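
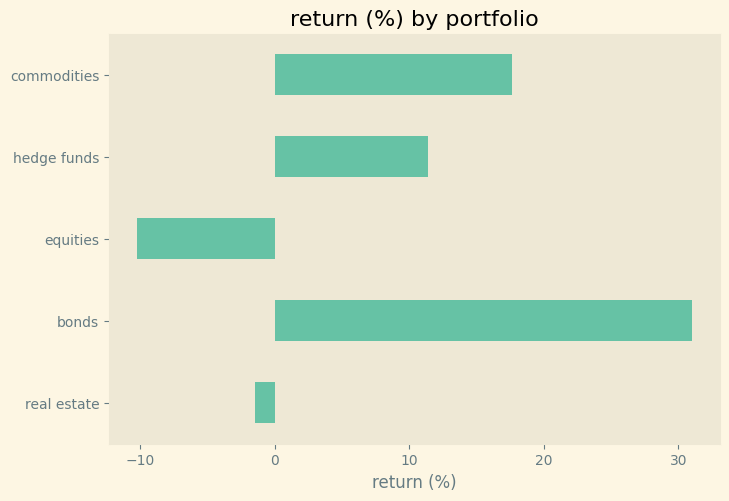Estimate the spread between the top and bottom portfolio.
≈ 40

Max bonds ≈ 30, min equities ≈ -10; range ≈ 40.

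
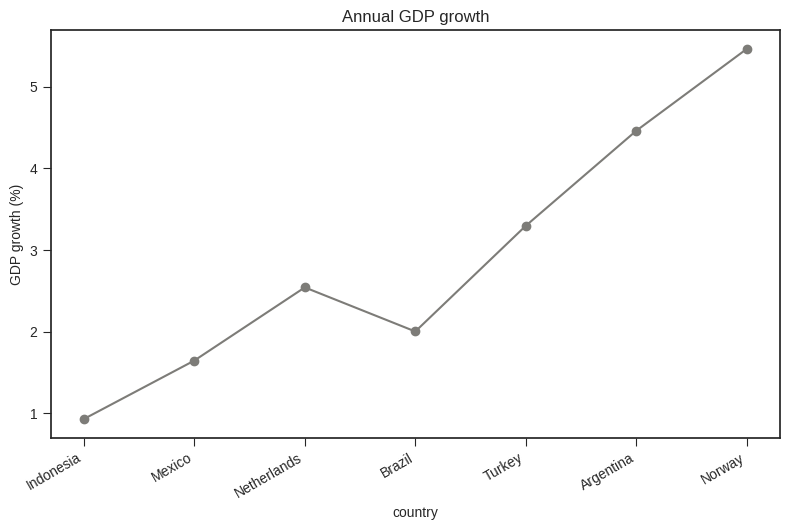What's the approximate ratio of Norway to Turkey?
≈ 1.57×

Norway ≈ 5.5, Turkey ≈ 3.5; 5.5/3.5 ≈ 1.57.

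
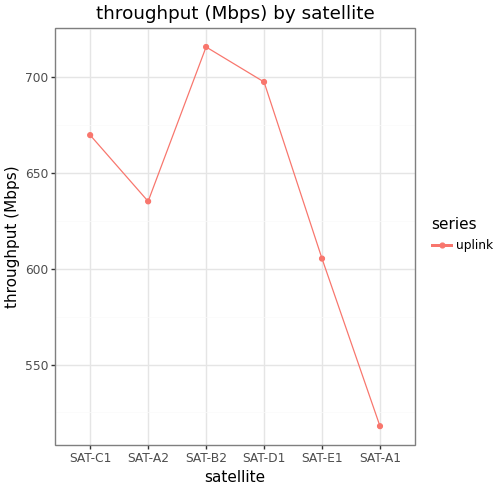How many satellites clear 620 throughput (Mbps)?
4

Above 620: SAT-C1, SAT-A2, SAT-B2, SAT-D1.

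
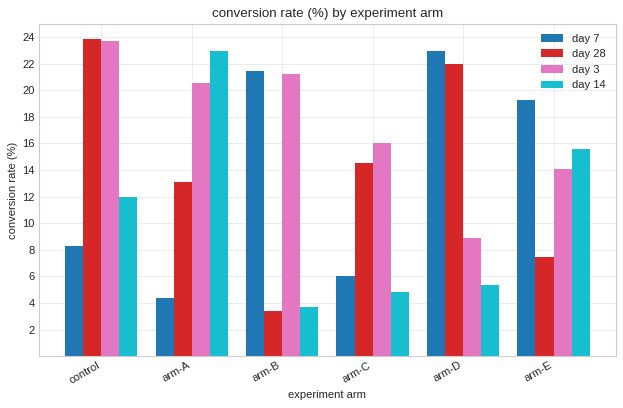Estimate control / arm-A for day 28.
≈ 1.71×

control ≈ 24, arm-A ≈ 14; 24/14 ≈ 1.71.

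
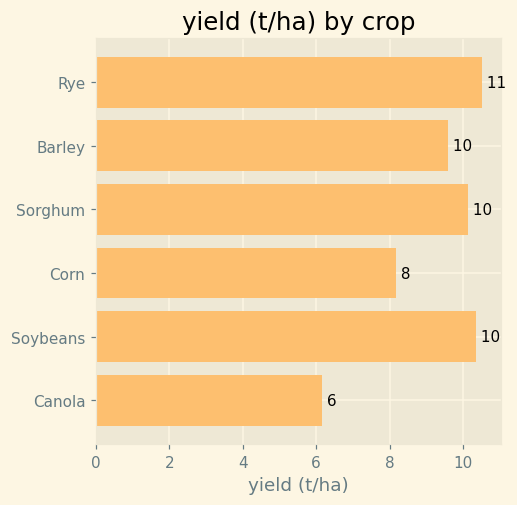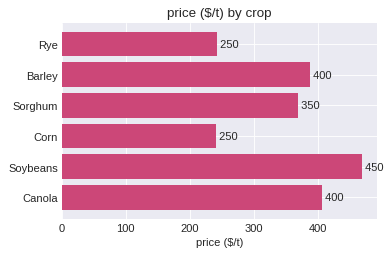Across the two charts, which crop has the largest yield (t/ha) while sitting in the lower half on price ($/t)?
Rye

Chart 2 median price ($/t) ≈ 400; below-median crops: Rye, Sorghum, Corn. Among those, Rye has the highest yield (t/ha) (≈ 11).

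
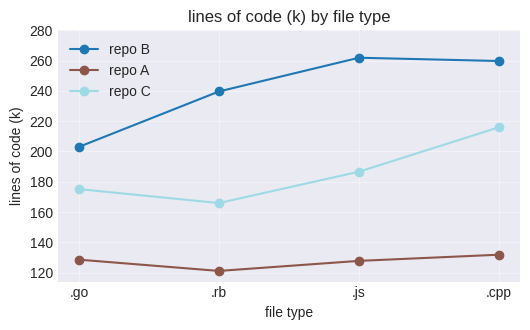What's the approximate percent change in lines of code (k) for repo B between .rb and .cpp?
≈ +8.3%

.rb ≈ 240, .cpp ≈ 260; (260 − 240) / 240 ≈ +8.3%.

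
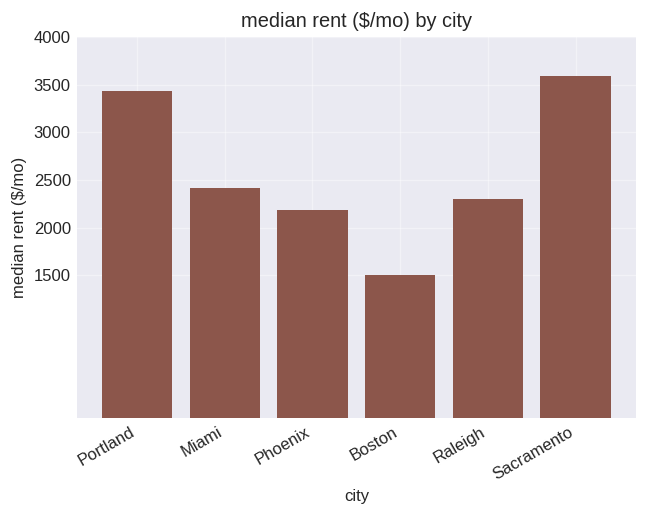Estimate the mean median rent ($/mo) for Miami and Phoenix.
≈ 2250

(2500 + 2000) / 2 ≈ 2250.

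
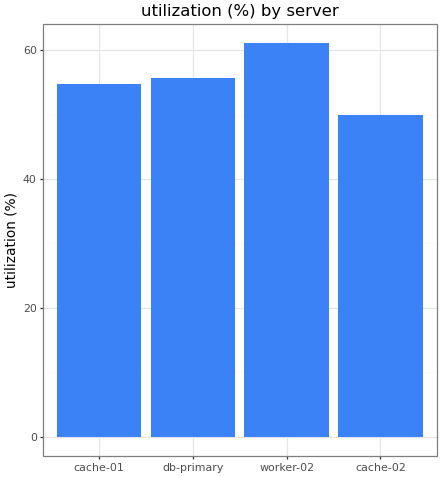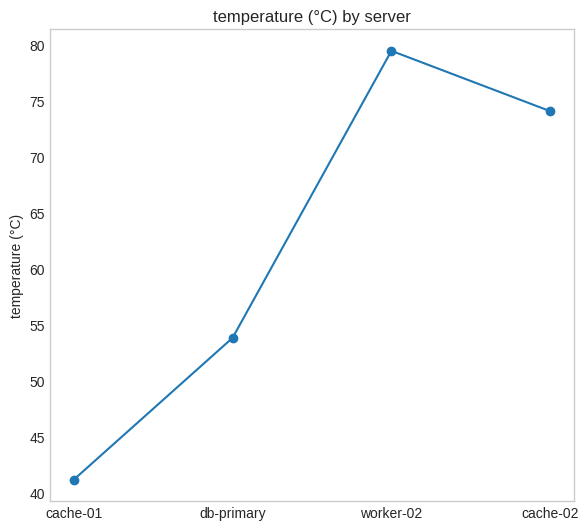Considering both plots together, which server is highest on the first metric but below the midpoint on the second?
Chart 2 median temperature (°C) ≈ 60; below-median servers: cache-01, db-primary. Among those, db-primary has the highest utilization (%) (≈ 60).

db-primary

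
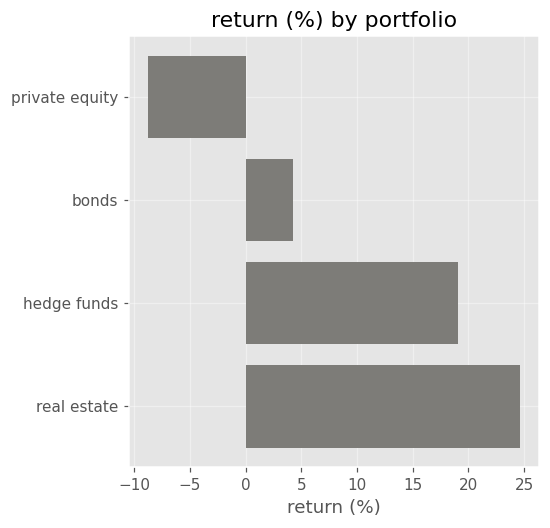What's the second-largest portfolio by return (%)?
Top 3: real estate ≈ 25, hedge funds ≈ 20, bonds ≈ 5.

hedge funds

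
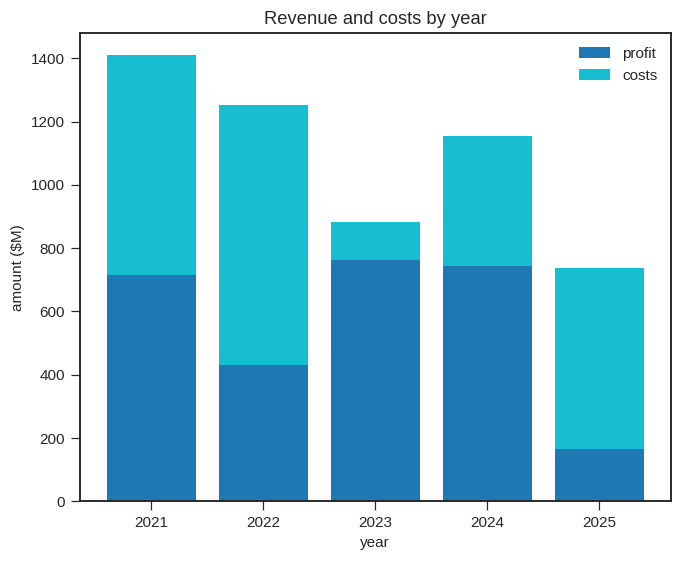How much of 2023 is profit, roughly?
profit top ≈ 800, bottom ≈ 0; segment ≈ 800.

≈ 800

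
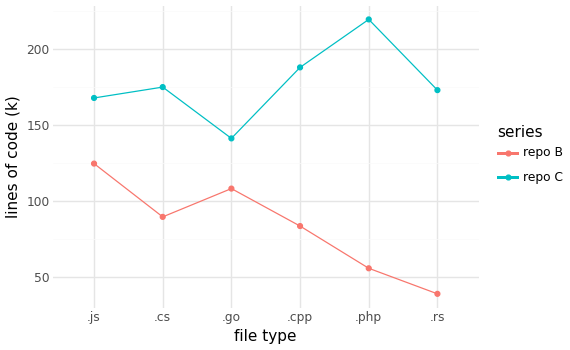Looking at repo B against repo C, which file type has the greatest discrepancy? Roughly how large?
.php: repo B ≈ 60, repo C ≈ 220 → gap ≈ 160. Next-largest (.rs) is only ≈ 140.

.php, ≈ 160 k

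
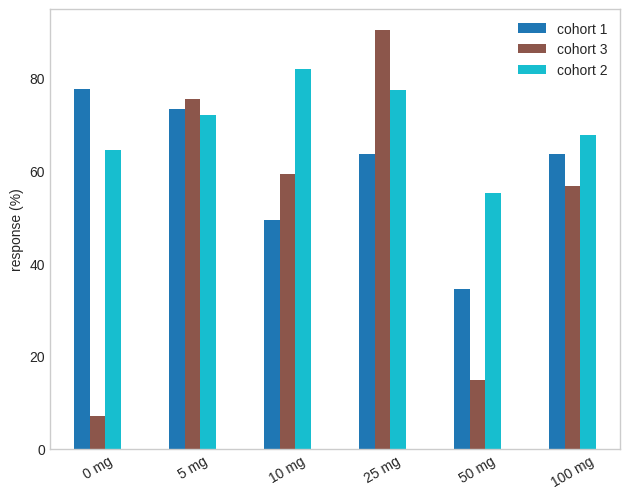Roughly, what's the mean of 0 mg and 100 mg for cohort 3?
≈ 35

(10 + 60) / 2 ≈ 35.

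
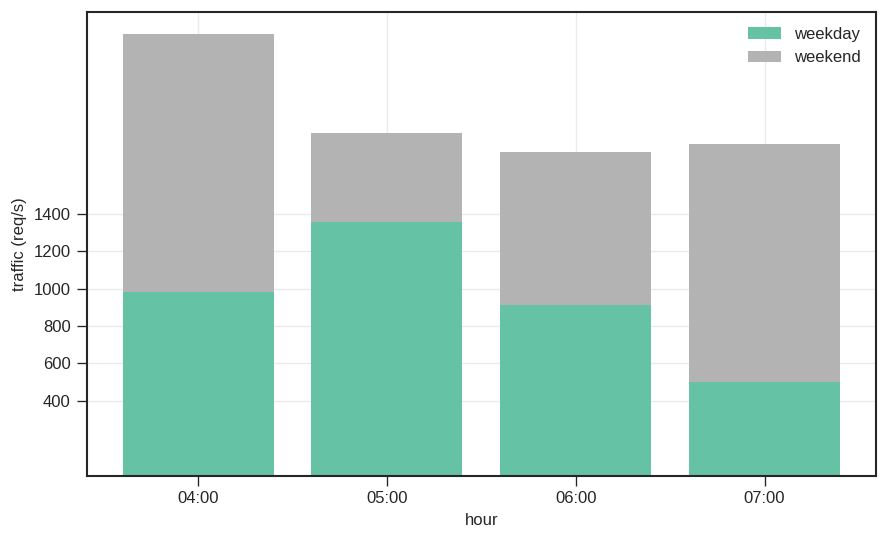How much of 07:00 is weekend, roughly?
≈ 1200

weekend top ≈ 1800, bottom ≈ 600; segment ≈ 1200.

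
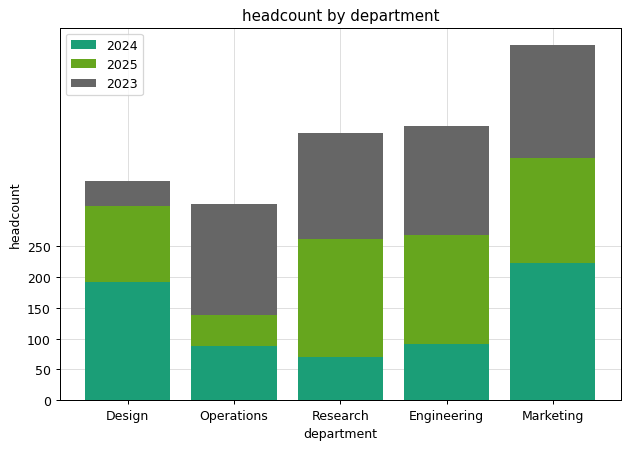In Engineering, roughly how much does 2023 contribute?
2023 top ≈ 450, bottom ≈ 250; segment ≈ 200.

≈ 200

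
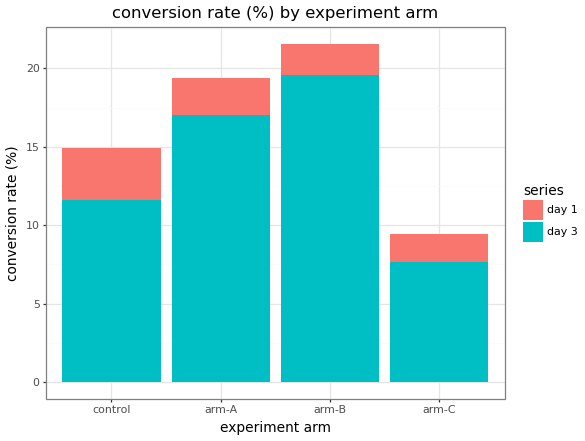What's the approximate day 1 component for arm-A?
day 1 top ≈ 20, bottom ≈ 18; segment ≈ 2.

≈ 2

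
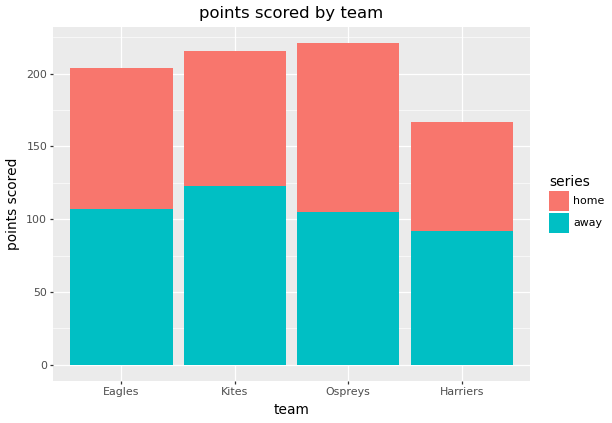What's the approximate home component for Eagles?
home top ≈ 200, bottom ≈ 100; segment ≈ 100.

≈ 100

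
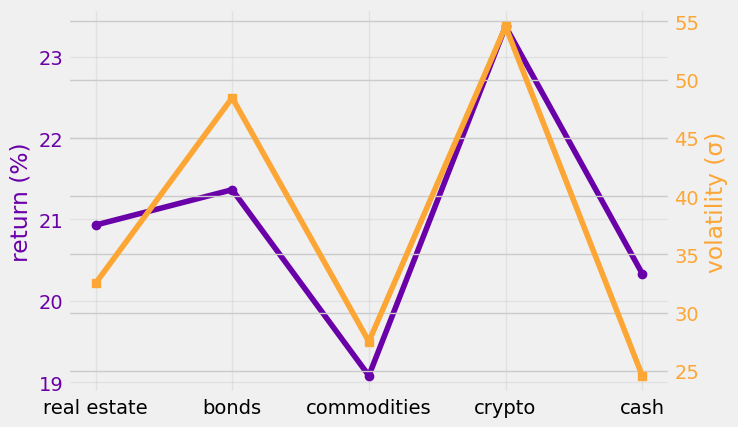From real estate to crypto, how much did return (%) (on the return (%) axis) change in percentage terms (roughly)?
≈ +11.9%

real estate ≈ 21.0, crypto ≈ 23.5; (23.5 − 21.0) / 21.0 ≈ +11.9%.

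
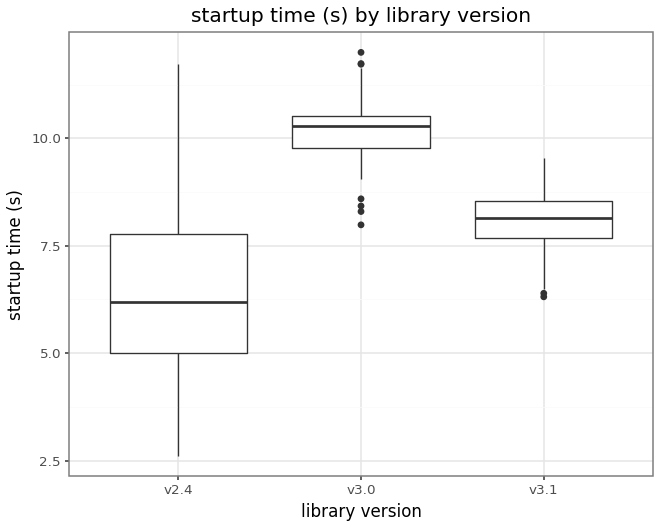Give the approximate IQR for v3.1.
Q3 ≈ 8.5, Q1 ≈ 7.5; IQR ≈ 1.0.

≈ 1.0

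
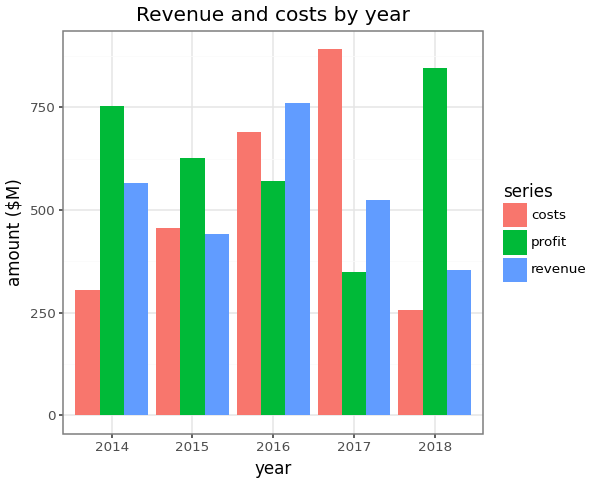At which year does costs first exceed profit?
2015: costs ≈ 500 vs profit ≈ 600 (not yet); 2016: costs ≈ 700 vs profit ≈ 600 (first crossover).

2016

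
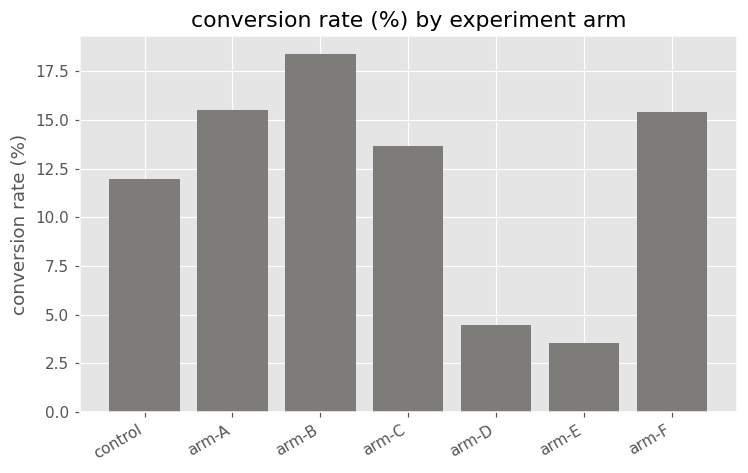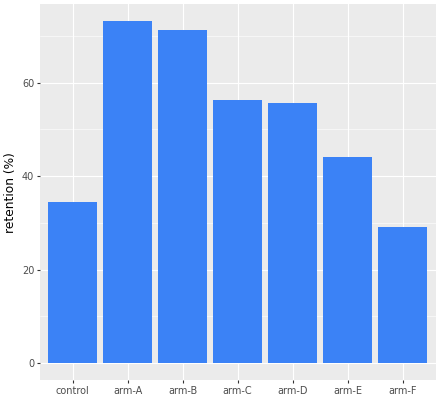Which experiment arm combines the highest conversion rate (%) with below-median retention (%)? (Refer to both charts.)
Chart 2 median retention (%) ≈ 60; below-median experiment arms: control, arm-E, arm-F. Among those, arm-F has the highest conversion rate (%) (≈ 16).

arm-F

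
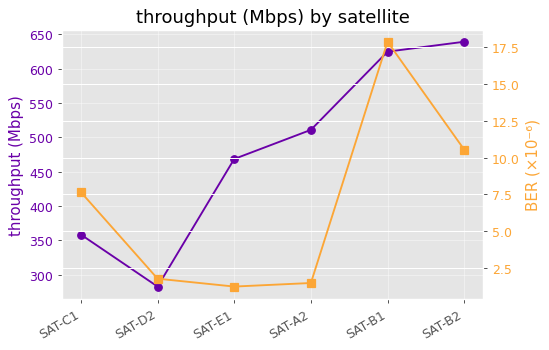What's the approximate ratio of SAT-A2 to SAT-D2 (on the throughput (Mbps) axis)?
≈ 1.67×

SAT-A2 ≈ 500, SAT-D2 ≈ 300; 500/300 ≈ 1.67.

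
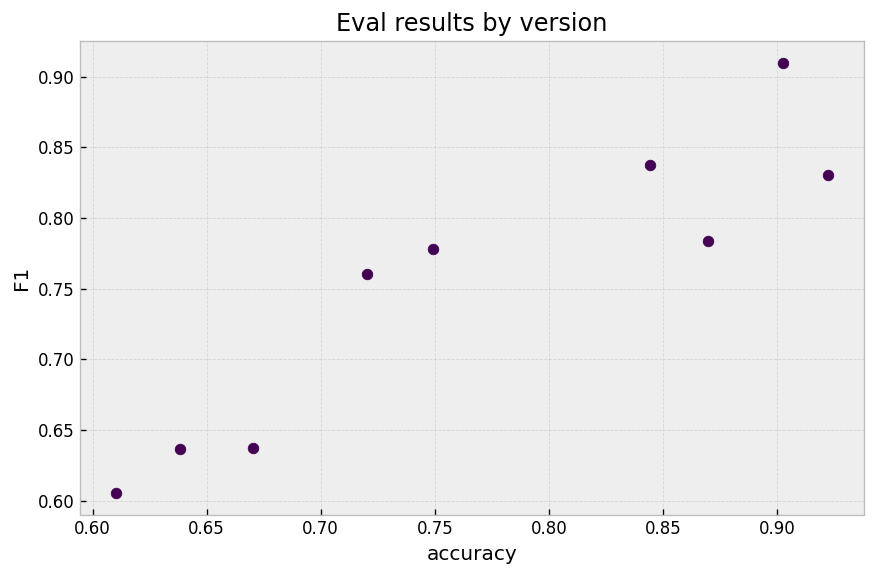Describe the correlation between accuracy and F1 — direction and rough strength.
positive, strong

Points are positively correlated; strong (|r| ≈ 0.9).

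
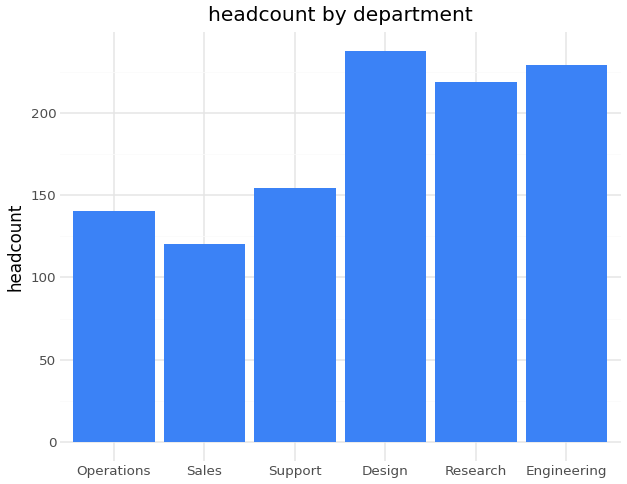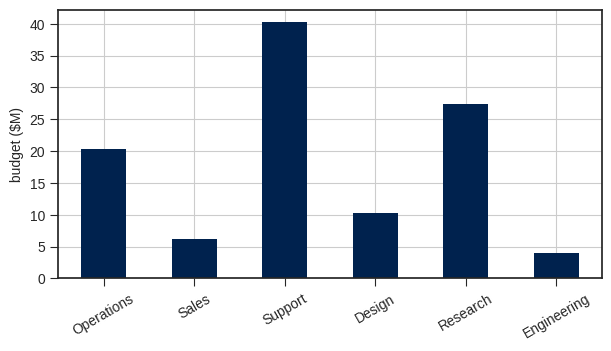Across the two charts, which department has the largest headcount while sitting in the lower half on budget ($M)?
Chart 2 median budget ($M) ≈ 15; below-median departments: Sales, Design, Engineering. Among those, Design has the highest headcount (≈ 250).

Design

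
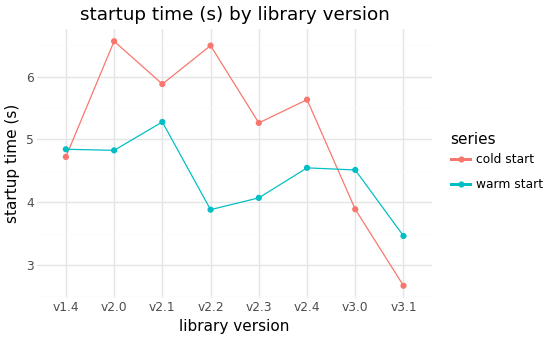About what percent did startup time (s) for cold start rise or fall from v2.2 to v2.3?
≈ -15.4%

v2.2 ≈ 6.5, v2.3 ≈ 5.5; (5.5 − 6.5) / 6.5 ≈ -15.4%.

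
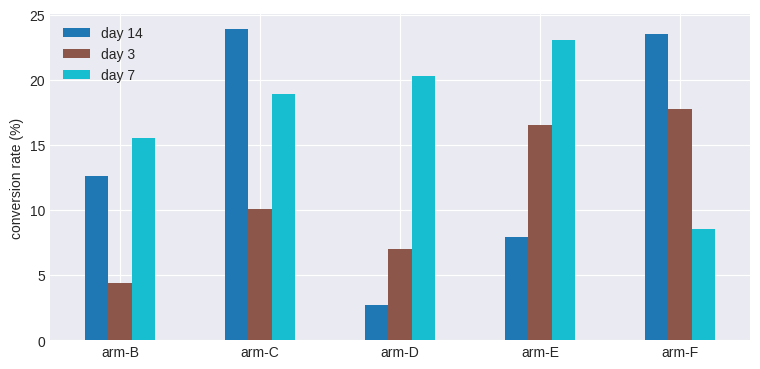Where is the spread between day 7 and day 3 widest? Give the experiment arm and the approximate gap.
arm-D: day 7 ≈ 20, day 3 ≈ 6 → gap ≈ 14. Next-largest (arm-B) is only ≈ 12.

arm-D, ≈ 14 %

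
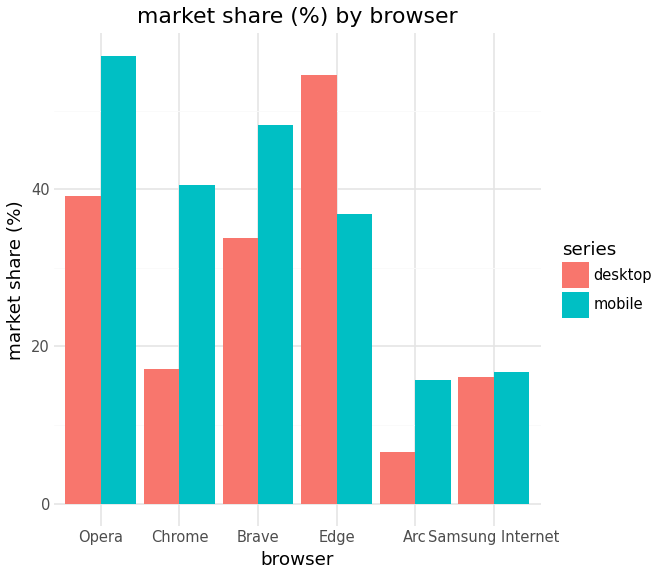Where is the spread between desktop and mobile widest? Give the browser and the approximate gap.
Chrome: desktop ≈ 15, mobile ≈ 40 → gap ≈ 25. Next-largest (Opera) is only ≈ 15.

Chrome, ≈ 25 %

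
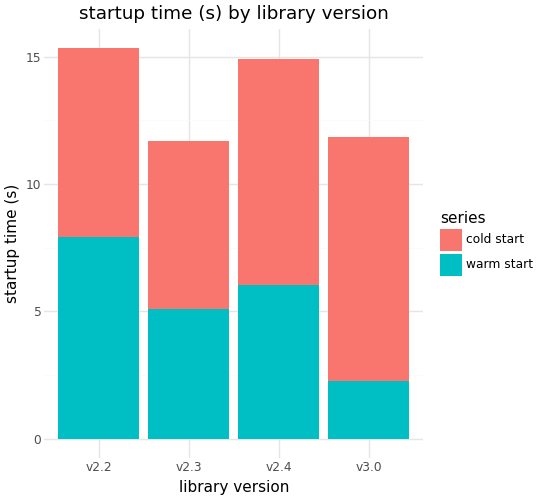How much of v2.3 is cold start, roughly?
≈ 6

cold start top ≈ 12, bottom ≈ 6; segment ≈ 6.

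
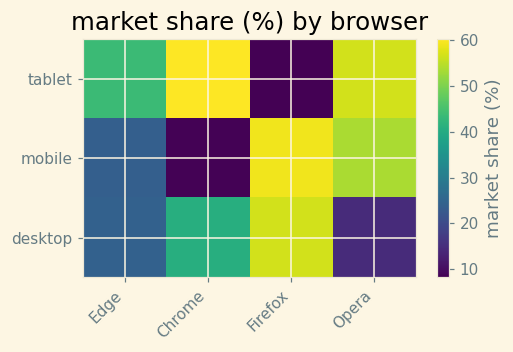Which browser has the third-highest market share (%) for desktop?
Edge

Top 4 for desktop: Firefox ≈ 55, Chrome ≈ 40, Edge ≈ 25, Opera ≈ 15.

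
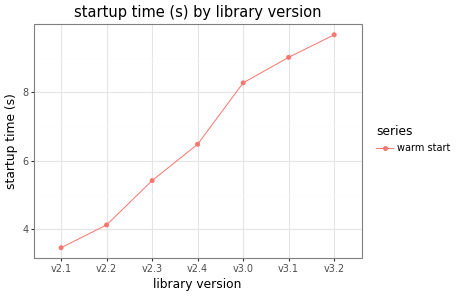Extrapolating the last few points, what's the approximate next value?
≈ 11

Last three: 8, 9, 10 → slope ≈ 1/step → next ≈ 11.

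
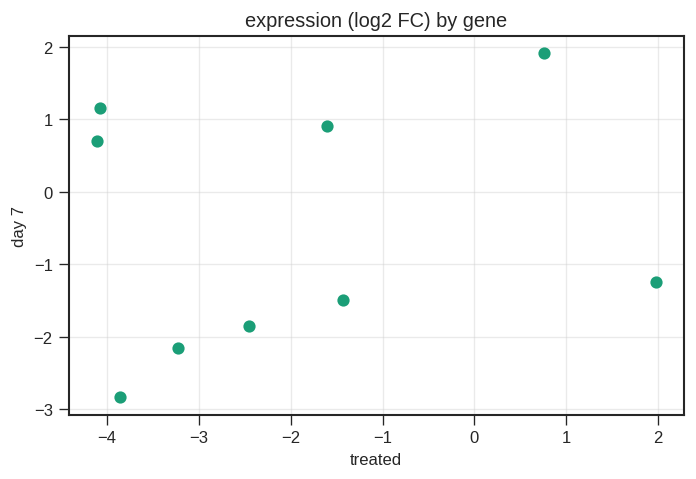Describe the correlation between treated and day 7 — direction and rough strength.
no clear correlation

Points are roughly uncorrelated; weak (|r| ≈ 0.2).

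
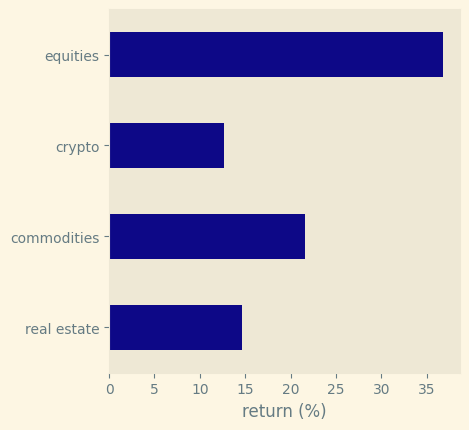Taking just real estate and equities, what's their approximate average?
(15 + 35) / 2 ≈ 25.

≈ 25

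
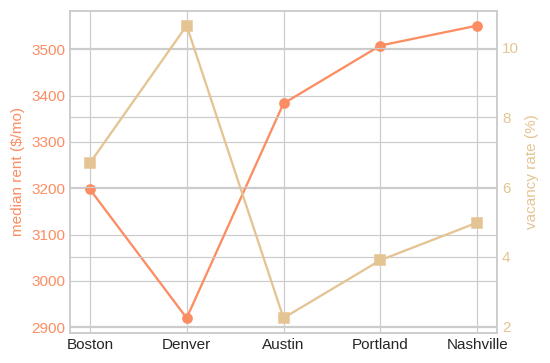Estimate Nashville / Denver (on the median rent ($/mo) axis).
Nashville ≈ 3600, Denver ≈ 2900; 3600/2900 ≈ 1.24.

≈ 1.24×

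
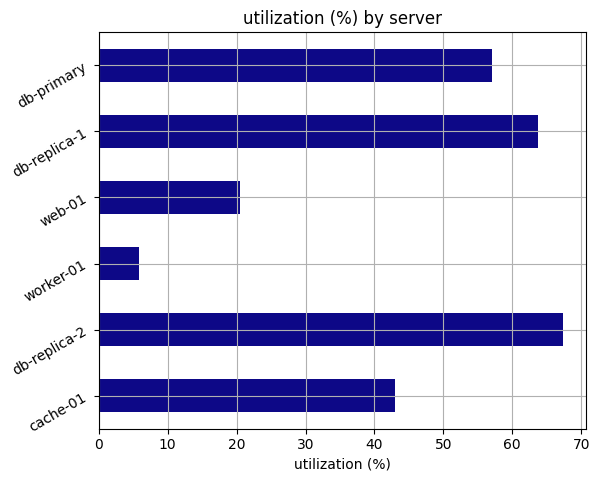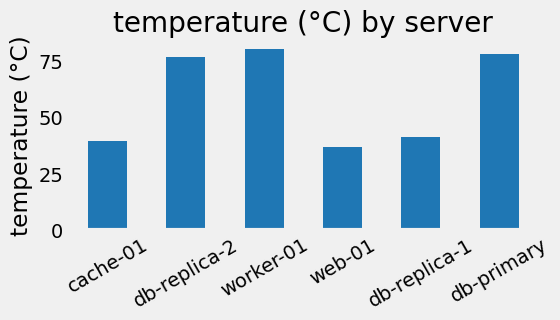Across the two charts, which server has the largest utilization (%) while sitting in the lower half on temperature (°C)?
Chart 2 median temperature (°C) ≈ 60; below-median servers: cache-01, web-01, db-replica-1. Among those, db-replica-1 has the highest utilization (%) (≈ 60).

db-replica-1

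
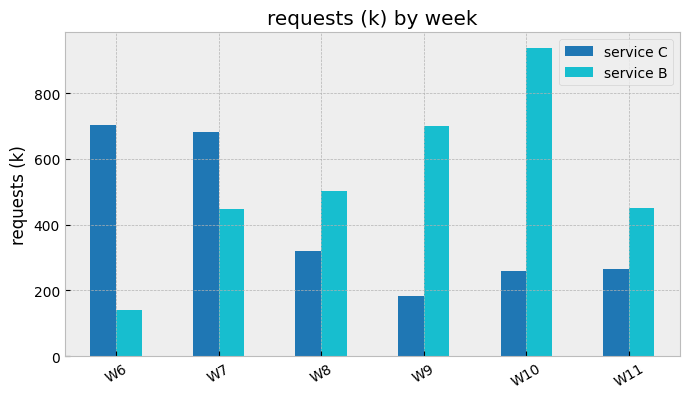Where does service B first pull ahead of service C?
W7: service B ≈ 400 vs service C ≈ 700 (not yet); W8: service B ≈ 500 vs service C ≈ 300 (first crossover).

W8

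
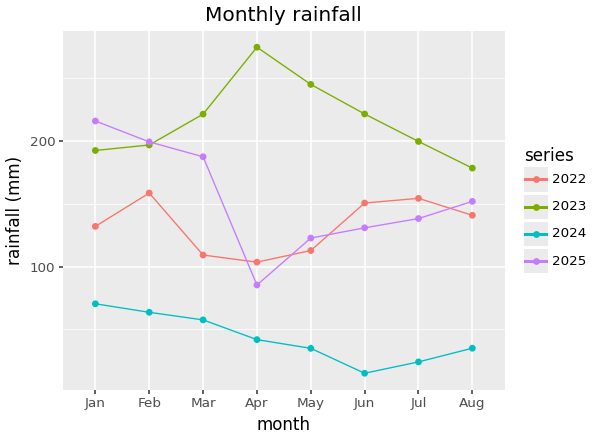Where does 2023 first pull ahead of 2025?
Mar

Feb: 2023 ≈ 200 vs 2025 ≈ 200 (not yet); Mar: 2023 ≈ 225 vs 2025 ≈ 175 (first crossover).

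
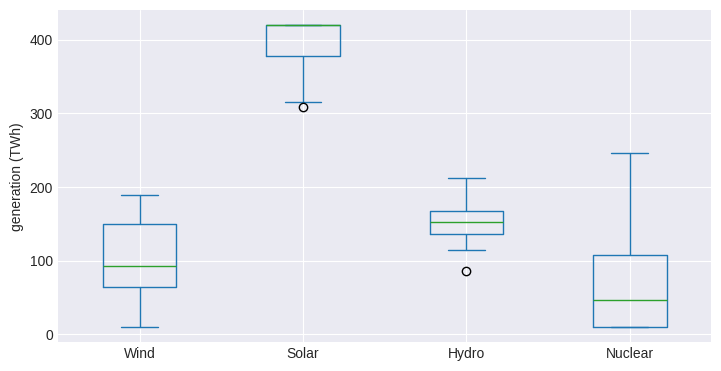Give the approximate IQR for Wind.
≈ 100

Q3 ≈ 150, Q1 ≈ 50; IQR ≈ 100.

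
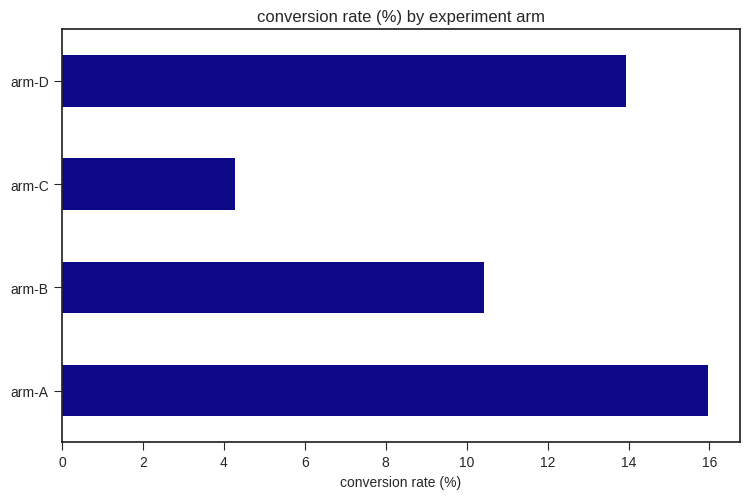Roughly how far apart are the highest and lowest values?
≈ 12

Max arm-A ≈ 16, min arm-C ≈ 4; range ≈ 12.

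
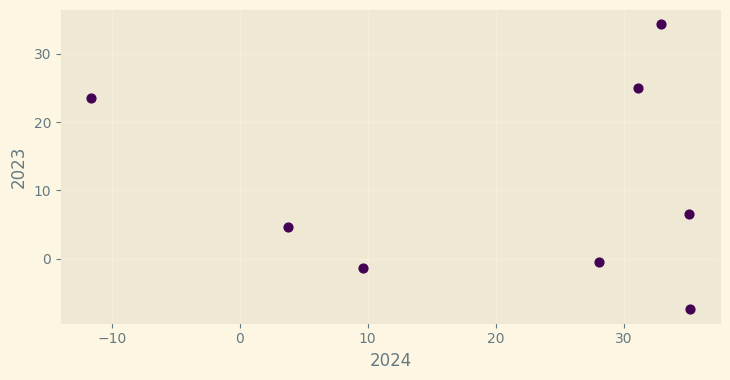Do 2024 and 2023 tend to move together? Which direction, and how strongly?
no clear correlation

Points are roughly uncorrelated; weak (|r| ≈ 0.1).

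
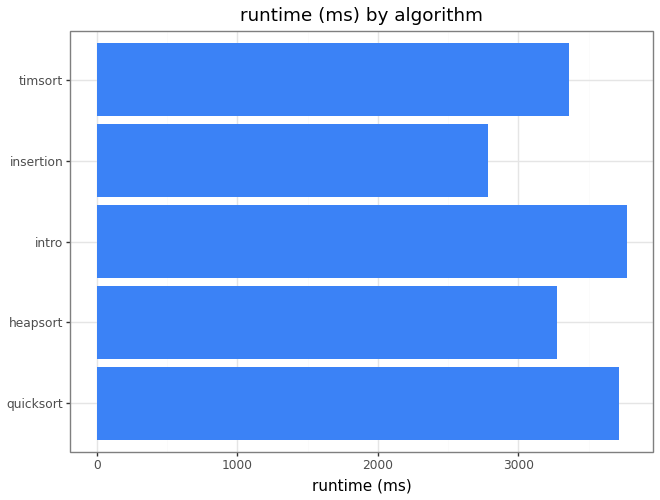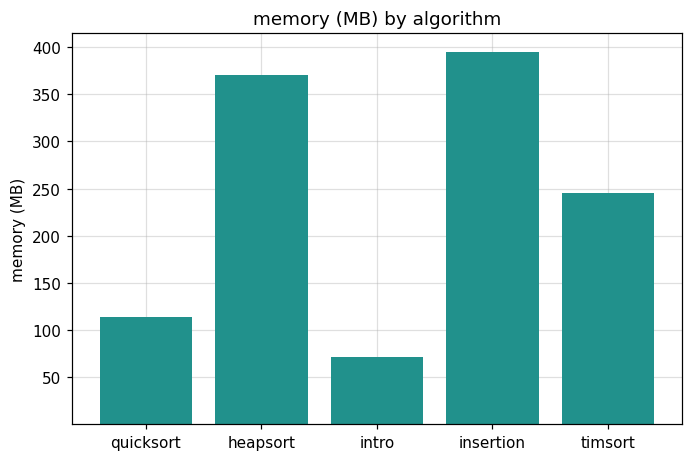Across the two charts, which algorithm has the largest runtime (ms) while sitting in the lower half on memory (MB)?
intro

Chart 2 median memory (MB) ≈ 250; below-median algorithms: quicksort, intro. Among those, intro has the highest runtime (ms) (≈ 4000).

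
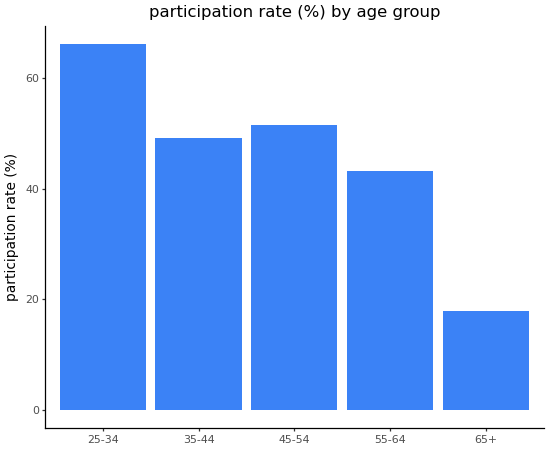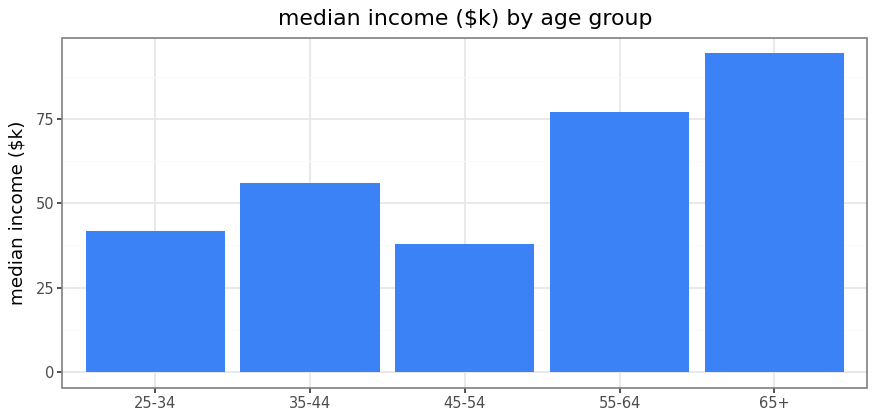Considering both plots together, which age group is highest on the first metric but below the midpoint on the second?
Chart 2 median median income ($k) ≈ 60; below-median age groups: 25-34, 45-54. Among those, 25-34 has the highest participation rate (%) (≈ 70).

25-34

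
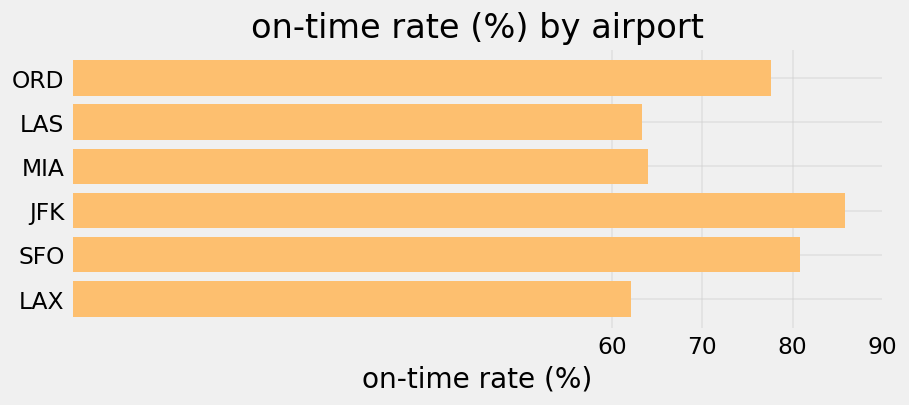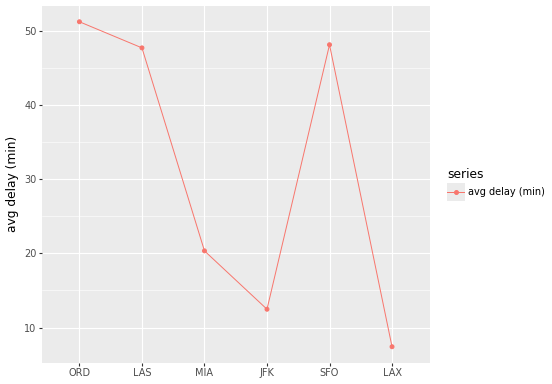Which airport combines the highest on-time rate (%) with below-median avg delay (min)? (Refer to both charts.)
Chart 2 median avg delay (min) ≈ 35; below-median airports: MIA, JFK, LAX. Among those, JFK has the highest on-time rate (%) (≈ 90).

JFK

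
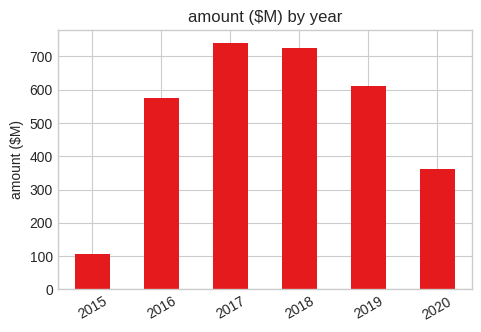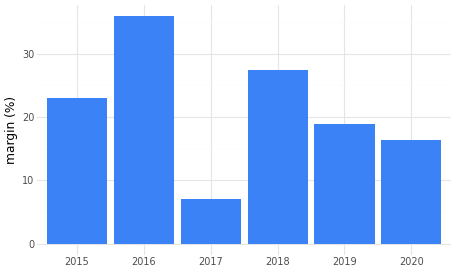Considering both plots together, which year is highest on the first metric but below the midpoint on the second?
Chart 2 median margin (%) ≈ 20; below-median years: 2017, 2019, 2020. Among those, 2017 has the highest amount ($M) (≈ 700).

2017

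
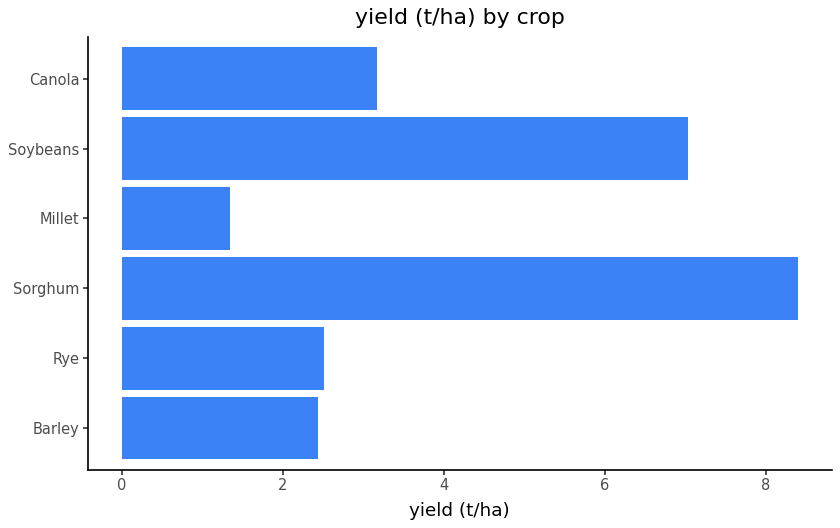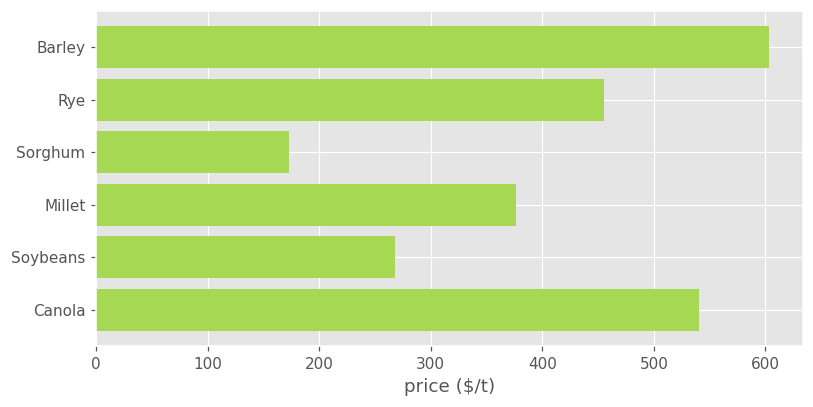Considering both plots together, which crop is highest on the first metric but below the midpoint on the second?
Sorghum

Chart 2 median price ($/t) ≈ 400; below-median crops: Sorghum, Millet, Soybeans. Among those, Sorghum has the highest yield (t/ha) (≈ 8).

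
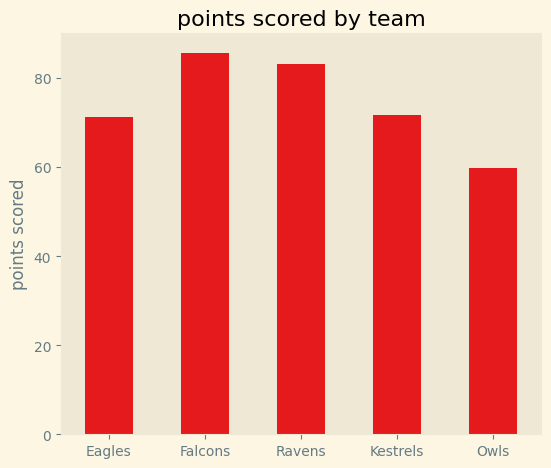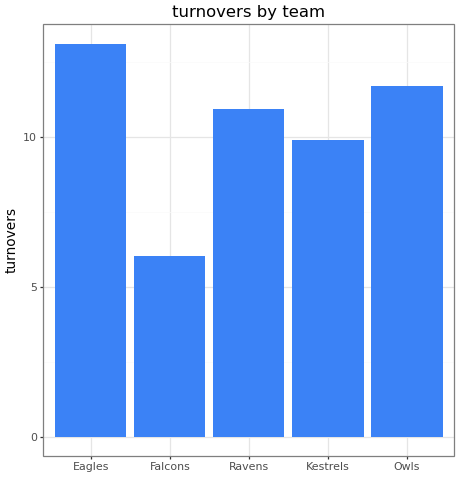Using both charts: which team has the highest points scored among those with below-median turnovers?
Chart 2 median turnovers ≈ 10; below-median teams: Falcons, Kestrels. Among those, Falcons has the highest points scored (≈ 90).

Falcons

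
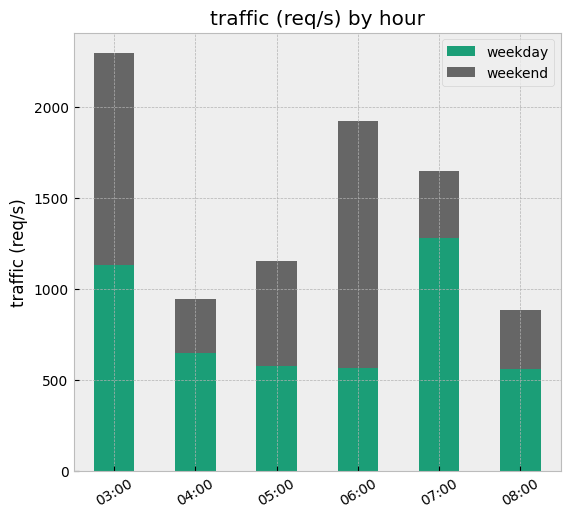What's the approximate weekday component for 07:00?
≈ 1200

weekday top ≈ 1200, bottom ≈ 0; segment ≈ 1200.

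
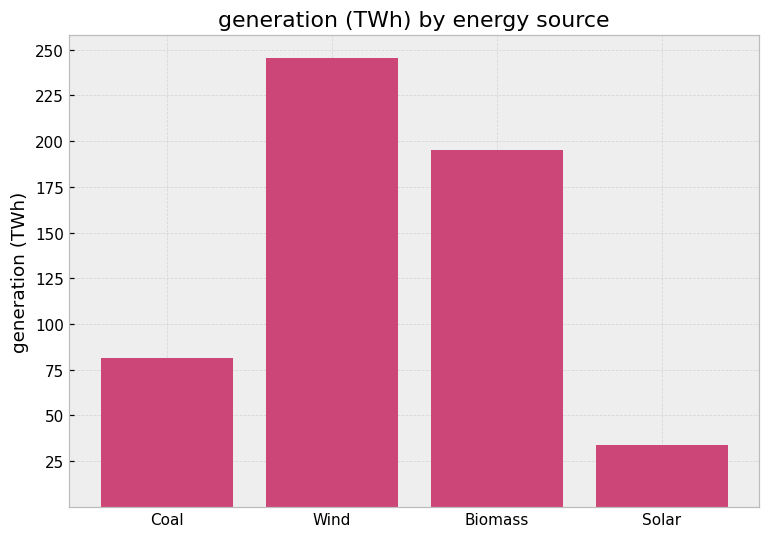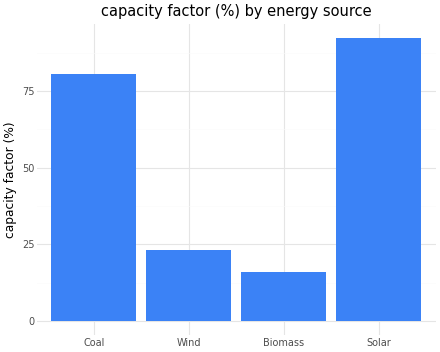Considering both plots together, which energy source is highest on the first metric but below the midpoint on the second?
Wind

Chart 2 median capacity factor (%) ≈ 50; below-median energy sources: Wind, Biomass. Among those, Wind has the highest generation (TWh) (≈ 250).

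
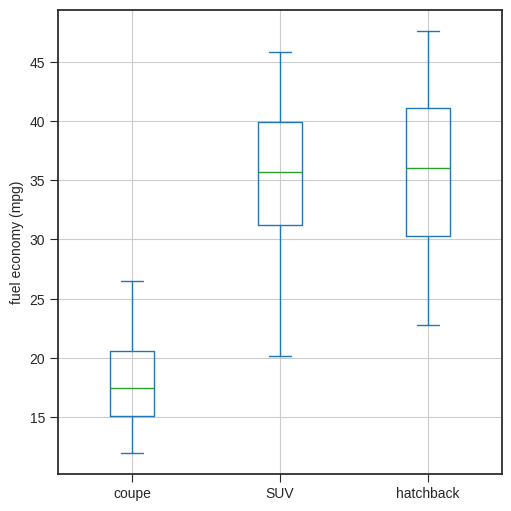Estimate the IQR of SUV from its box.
≈ 8

Q3 ≈ 40, Q1 ≈ 32; IQR ≈ 8.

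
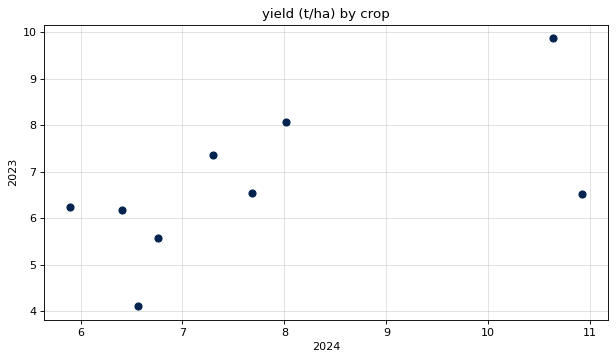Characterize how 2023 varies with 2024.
positive, moderate

Points are positively correlated; moderate (|r| ≈ 0.6).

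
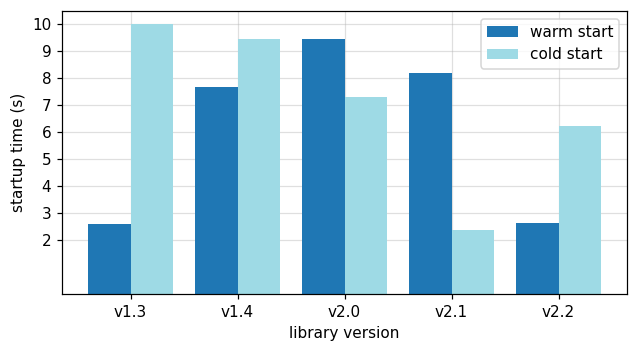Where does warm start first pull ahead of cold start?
v2.0

v1.4: warm start ≈ 8 vs cold start ≈ 9 (not yet); v2.0: warm start ≈ 9 vs cold start ≈ 7 (first crossover).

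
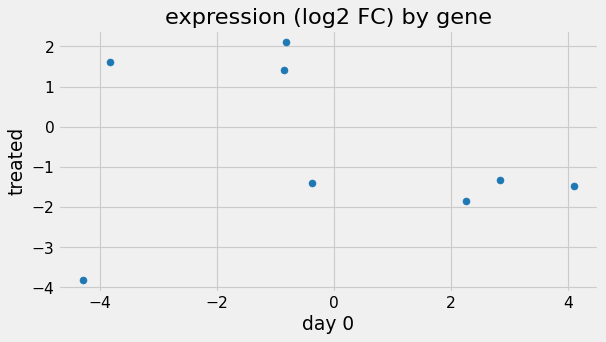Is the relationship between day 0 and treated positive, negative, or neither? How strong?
Points are roughly uncorrelated; weak (|r| ≈ 0.2).

no clear correlation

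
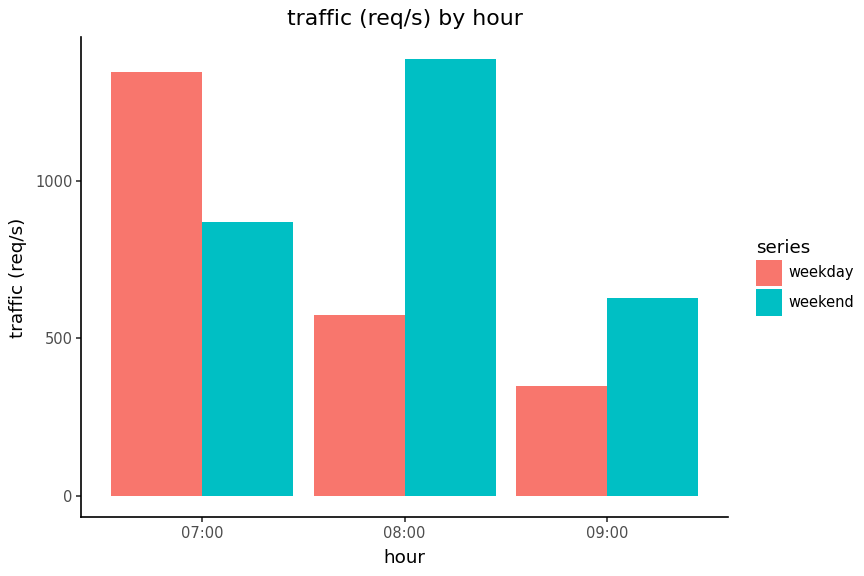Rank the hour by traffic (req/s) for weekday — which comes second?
Top 3 for weekday: 07:00 ≈ 1400, 08:00 ≈ 600, 09:00 ≈ 400.

08:00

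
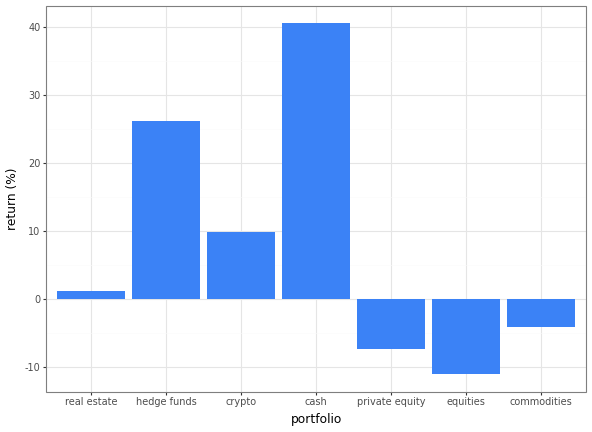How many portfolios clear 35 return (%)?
1

Above 35: cash.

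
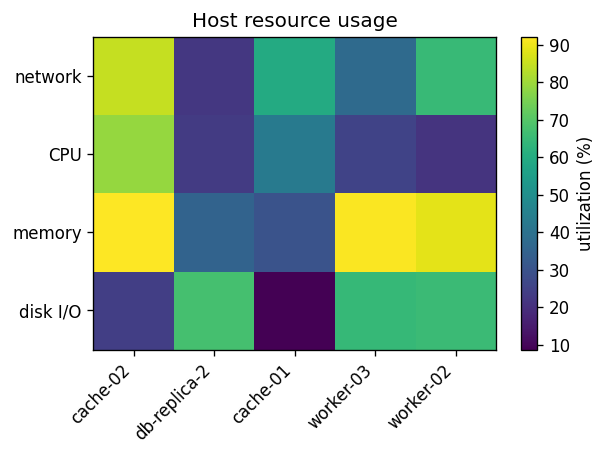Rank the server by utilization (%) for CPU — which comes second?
Top 3 for CPU: cache-02 ≈ 80, cache-01 ≈ 40, worker-03 ≈ 30.

cache-01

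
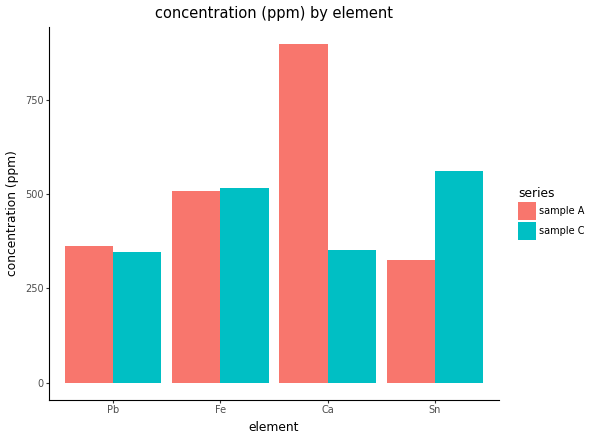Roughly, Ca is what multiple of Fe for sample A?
≈ 1.8×

Ca ≈ 900, Fe ≈ 500; 900/500 ≈ 1.8.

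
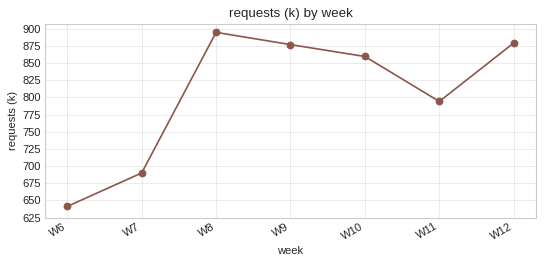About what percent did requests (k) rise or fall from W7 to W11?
≈ +14.3%

W7 ≈ 700, W11 ≈ 800; (800 − 700) / 700 ≈ +14.3%.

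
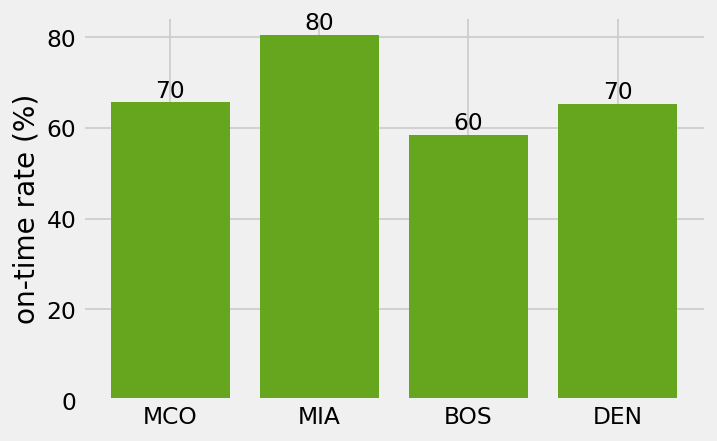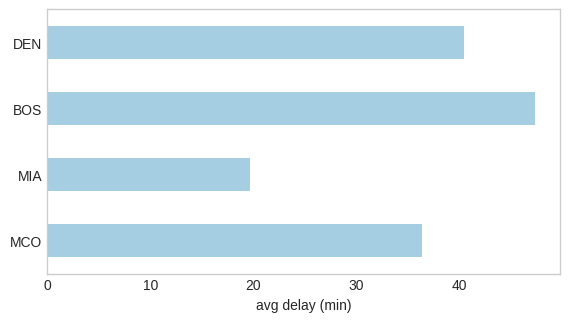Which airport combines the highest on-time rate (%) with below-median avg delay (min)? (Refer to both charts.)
MIA

Chart 2 median avg delay (min) ≈ 40; below-median airports: MCO, MIA. Among those, MIA has the highest on-time rate (%) (≈ 80).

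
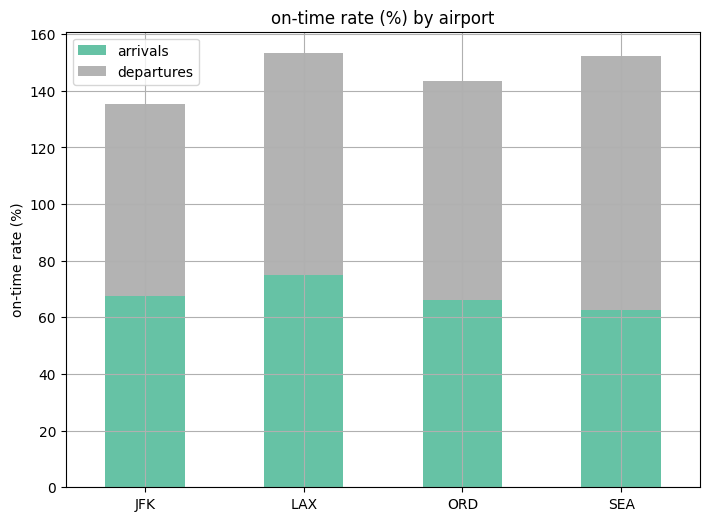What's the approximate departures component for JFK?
≈ 80

departures top ≈ 140, bottom ≈ 60; segment ≈ 80.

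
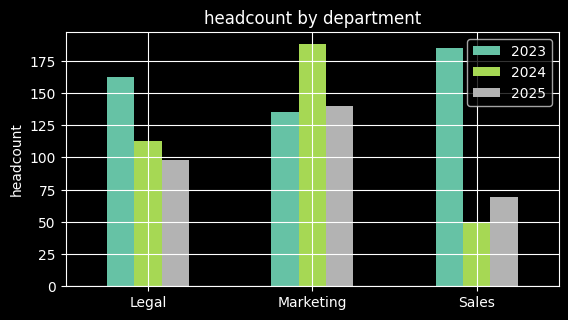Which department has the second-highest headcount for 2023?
Top 3 for 2023: Sales ≈ 180, Legal ≈ 160, Marketing ≈ 140.

Legal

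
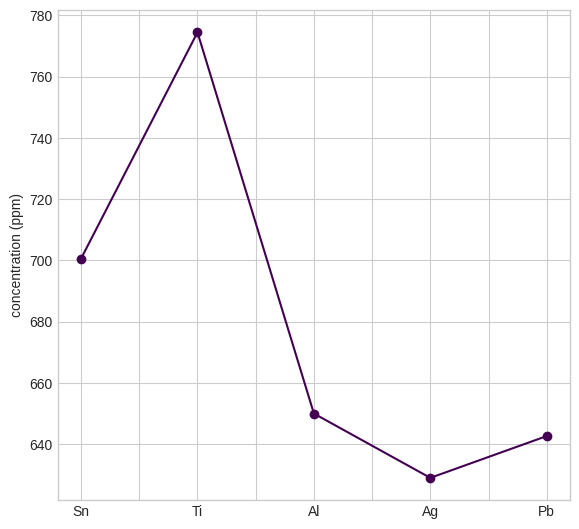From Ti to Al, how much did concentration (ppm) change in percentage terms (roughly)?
Ti ≈ 780, Al ≈ 660; (660 − 780) / 780 ≈ -15.4%.

≈ -15.4%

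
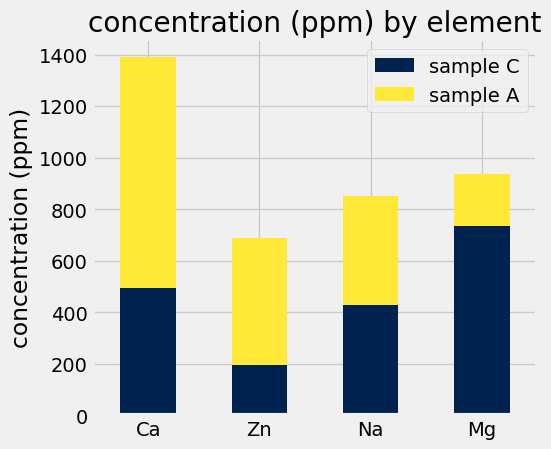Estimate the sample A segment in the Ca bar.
sample A top ≈ 1400, bottom ≈ 400; segment ≈ 1000.

≈ 1000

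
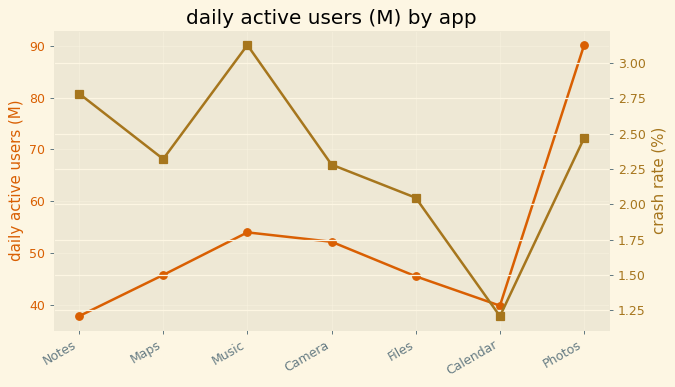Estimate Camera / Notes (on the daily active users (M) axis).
≈ 1.25×

Camera ≈ 50, Notes ≈ 40; 50/40 ≈ 1.25.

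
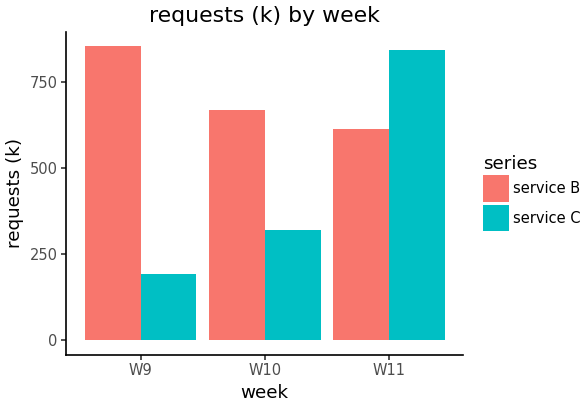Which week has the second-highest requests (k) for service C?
Top 3 for service C: W11 ≈ 800, W10 ≈ 300, W9 ≈ 200.

W10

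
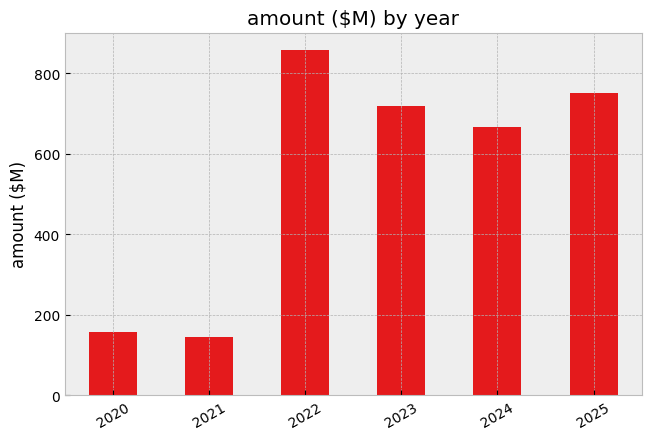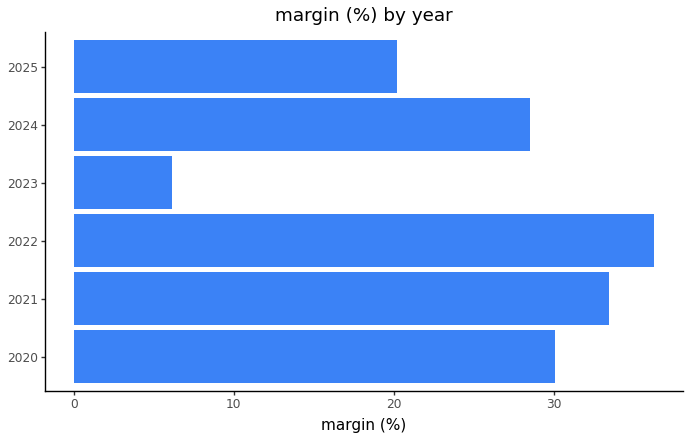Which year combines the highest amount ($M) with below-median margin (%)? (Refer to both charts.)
Chart 2 median margin (%) ≈ 30; below-median years: 2023, 2024, 2025. Among those, 2025 has the highest amount ($M) (≈ 800).

2025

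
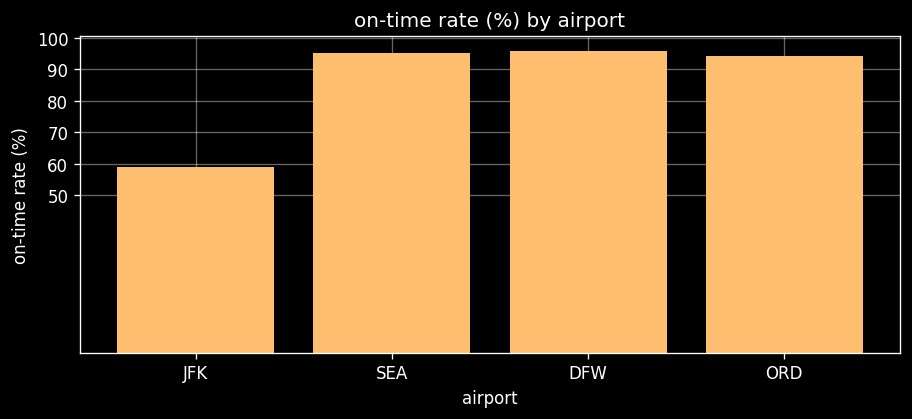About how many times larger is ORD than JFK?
≈ 1.5×

ORD ≈ 90, JFK ≈ 60; 90/60 ≈ 1.5.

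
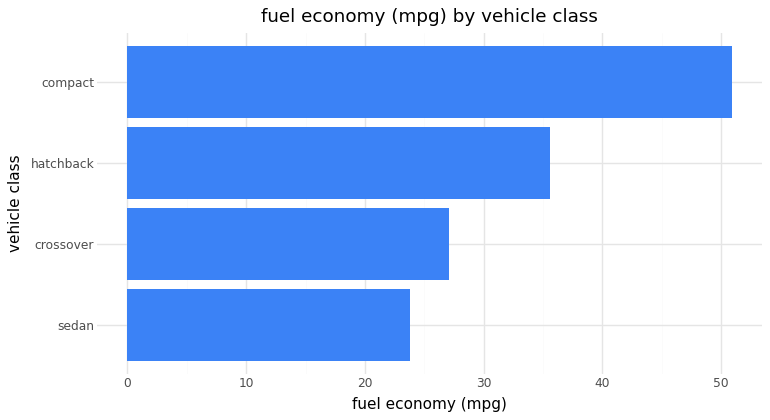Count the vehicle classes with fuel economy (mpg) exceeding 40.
1

Above 40: compact.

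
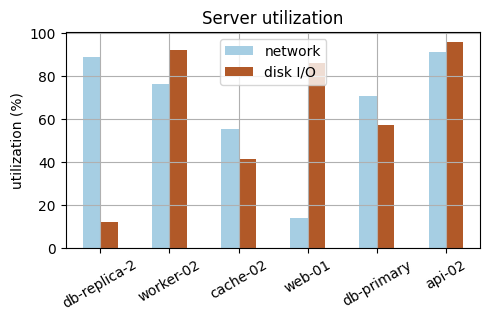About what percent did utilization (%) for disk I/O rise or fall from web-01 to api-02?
≈ +11.1%

web-01 ≈ 90, api-02 ≈ 100; (100 − 90) / 90 ≈ +11.1%.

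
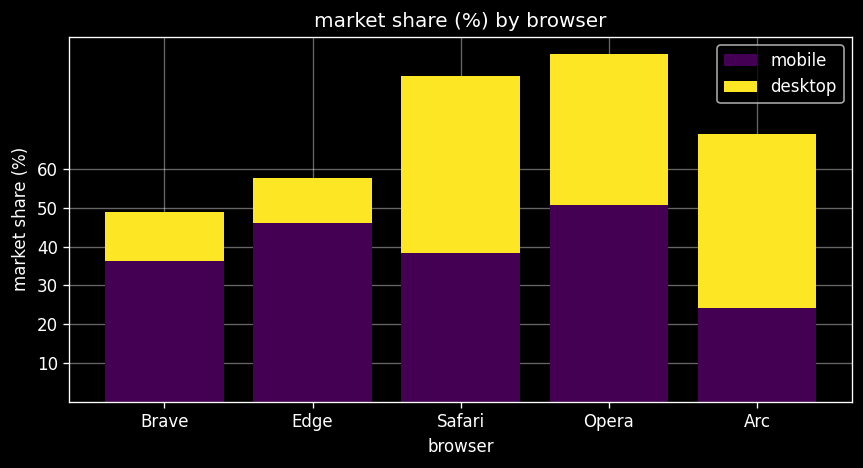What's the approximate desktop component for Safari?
desktop top ≈ 80, bottom ≈ 40; segment ≈ 40.

≈ 40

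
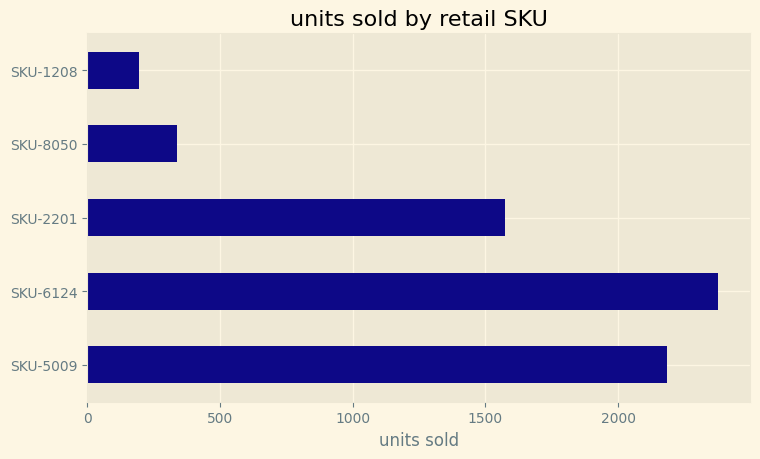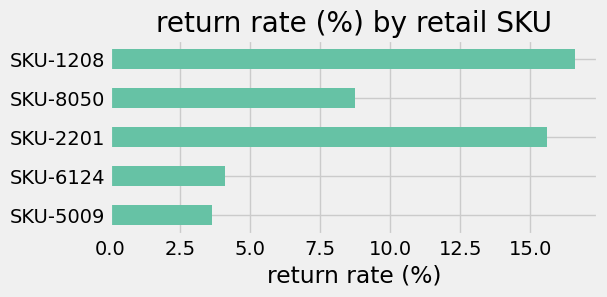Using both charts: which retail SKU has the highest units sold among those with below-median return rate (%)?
Chart 2 median return rate (%) ≈ 8; below-median retail SKUs: SKU-5009, SKU-6124. Among those, SKU-6124 has the highest units sold (≈ 2500).

SKU-6124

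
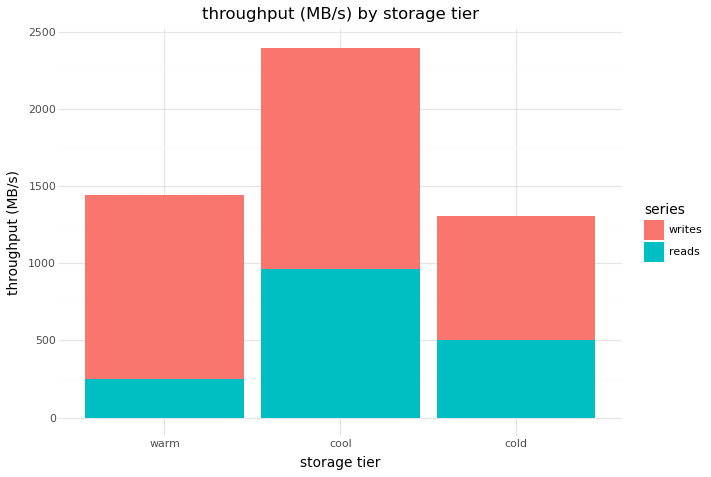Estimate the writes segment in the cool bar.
writes top ≈ 2400, bottom ≈ 1000; segment ≈ 1400.

≈ 1400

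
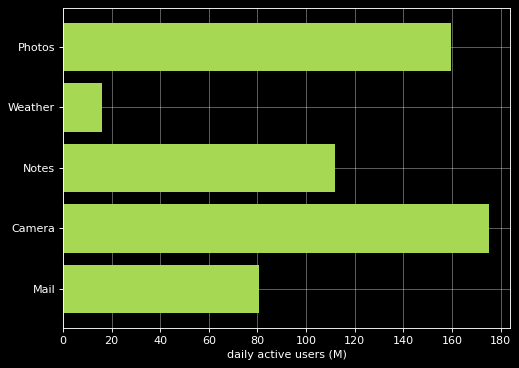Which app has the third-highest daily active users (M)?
Notes

Top 4: Camera ≈ 180, Photos ≈ 160, Notes ≈ 120, Mail ≈ 80.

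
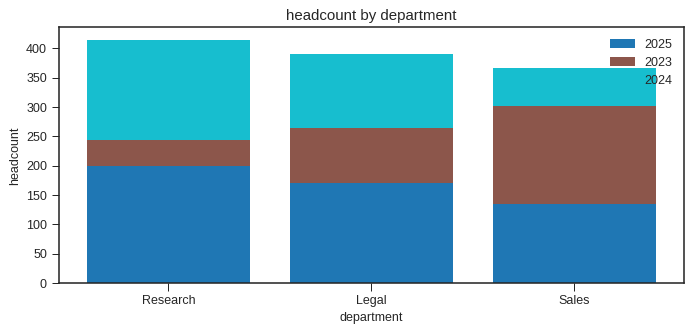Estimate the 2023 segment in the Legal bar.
2023 top ≈ 250, bottom ≈ 150; segment ≈ 100.

≈ 100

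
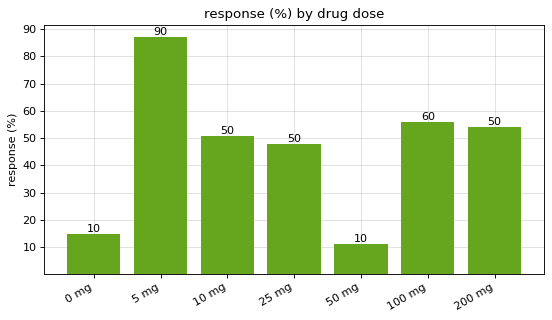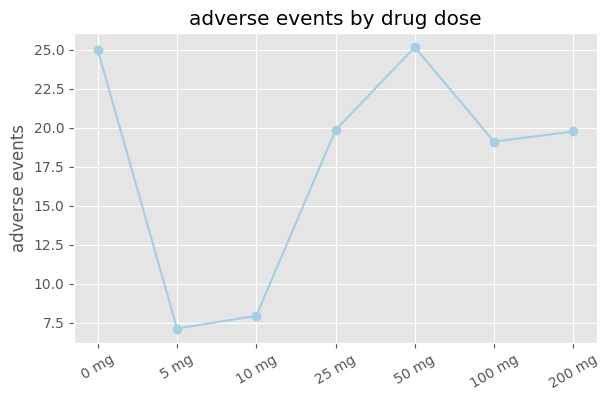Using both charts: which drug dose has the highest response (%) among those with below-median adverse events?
5 mg

Chart 2 median adverse events ≈ 20; below-median drug doses: 5 mg, 10 mg, 100 mg. Among those, 5 mg has the highest response (%) (≈ 90).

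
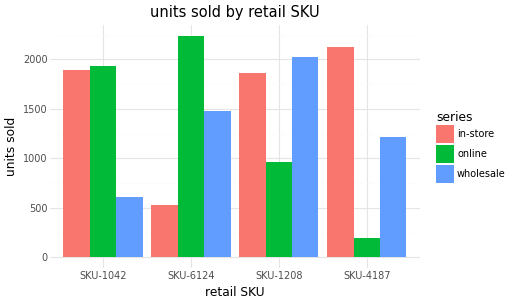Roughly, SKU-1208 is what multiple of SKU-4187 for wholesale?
≈ 1.67×

SKU-1208 ≈ 2000, SKU-4187 ≈ 1200; 2000/1200 ≈ 1.67.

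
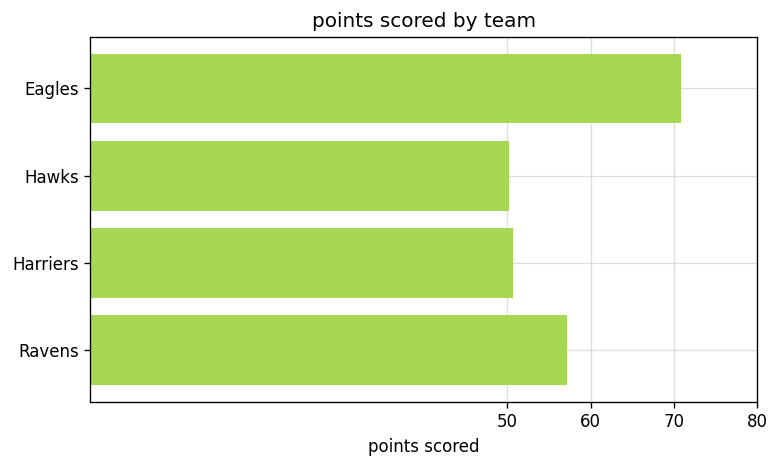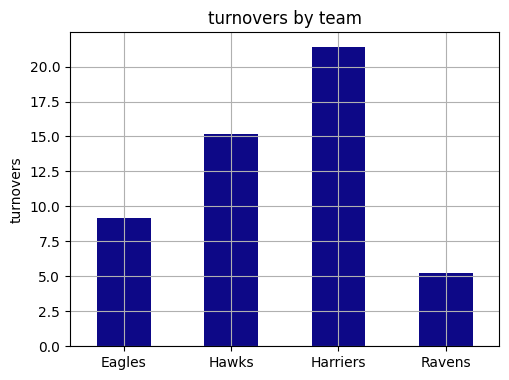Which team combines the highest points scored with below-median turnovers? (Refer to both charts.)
Chart 2 median turnovers ≈ 12; below-median teams: Eagles, Ravens. Among those, Eagles has the highest points scored (≈ 70).

Eagles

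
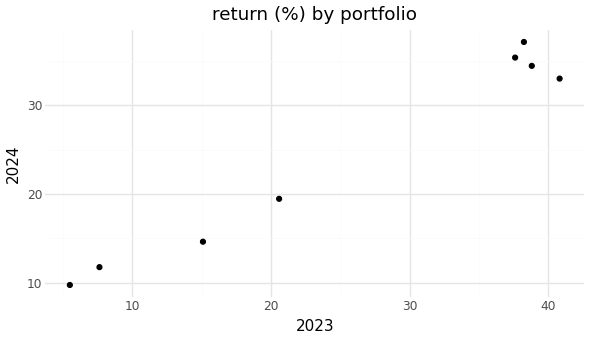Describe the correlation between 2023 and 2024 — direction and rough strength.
Points are positively correlated; strong (|r| ≈ 1.0).

positive, strong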